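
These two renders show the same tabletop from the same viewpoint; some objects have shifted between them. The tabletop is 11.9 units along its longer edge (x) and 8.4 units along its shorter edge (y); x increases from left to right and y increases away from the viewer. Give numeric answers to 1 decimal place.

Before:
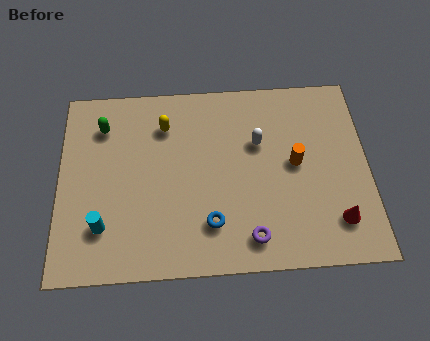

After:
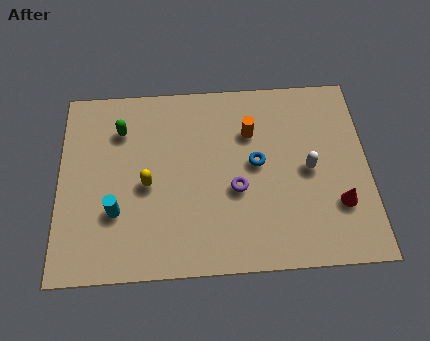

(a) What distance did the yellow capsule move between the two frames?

2.7

The yellow capsule moved from about (4.1, 6.4) to (3.4, 3.8), a distance of √(0.7² + 2.6²) ≈ 2.7.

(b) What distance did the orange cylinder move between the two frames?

2.3

The orange cylinder was near (9.1, 4.4) before and (7.4, 5.9) after, so it travelled √(1.7² + 1.5²) ≈ 2.3 units.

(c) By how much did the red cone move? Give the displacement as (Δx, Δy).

(0.1, 0.7)

The red cone started near (10.6, 1.8) and ended near (10.7, 2.5).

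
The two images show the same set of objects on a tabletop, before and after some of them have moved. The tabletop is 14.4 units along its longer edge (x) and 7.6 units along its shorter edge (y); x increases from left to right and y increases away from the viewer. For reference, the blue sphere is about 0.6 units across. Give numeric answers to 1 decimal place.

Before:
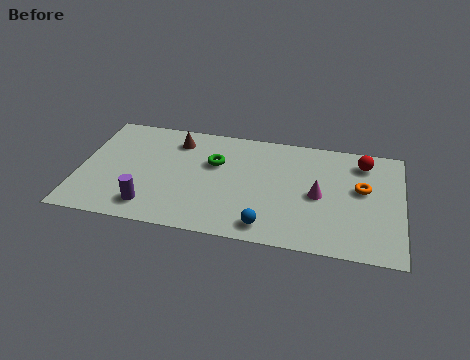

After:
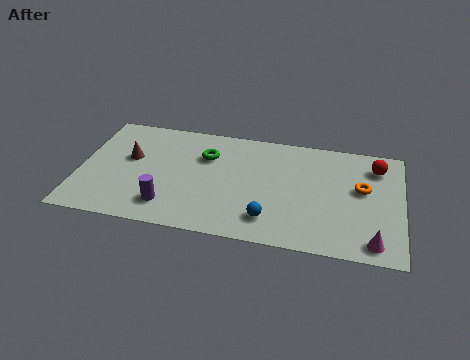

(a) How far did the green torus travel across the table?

0.6

The green torus moved from about (6.0, 4.9) to (5.6, 5.3), a distance of √(0.4² + 0.4²) ≈ 0.6.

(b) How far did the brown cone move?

2.6

The brown cone was near (4.2, 6.1) before and (2.2, 4.5) after, so it travelled √(2.0² + 1.6²) ≈ 2.6 units.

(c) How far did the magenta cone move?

3.6

The magenta cone moved from about (10.7, 3.6) to (13.2, 1.0), a distance of √(2.5² + 2.6²) ≈ 3.6.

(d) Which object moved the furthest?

the magenta cone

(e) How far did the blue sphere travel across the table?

0.5

The blue sphere was near (8.5, 1.1) before and (8.6, 1.6) after, so it travelled √(0.1² + 0.5²) ≈ 0.5 units.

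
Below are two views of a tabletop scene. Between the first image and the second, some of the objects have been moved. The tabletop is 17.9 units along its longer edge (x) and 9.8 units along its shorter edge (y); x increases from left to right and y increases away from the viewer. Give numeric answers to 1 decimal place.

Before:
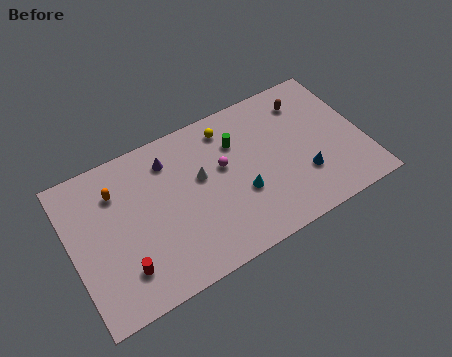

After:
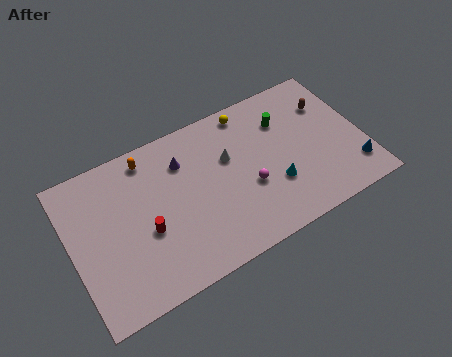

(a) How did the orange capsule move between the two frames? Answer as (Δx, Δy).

(2.1, 1.2)

The orange capsule started near (3.0, 7.3) and ended near (5.1, 8.5).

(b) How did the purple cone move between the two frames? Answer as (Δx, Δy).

(0.8, -0.5)

The purple cone started near (6.3, 7.8) and ended near (7.1, 7.3).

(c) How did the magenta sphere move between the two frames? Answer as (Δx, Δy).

(1.3, -2.0)

The magenta sphere started near (9.4, 5.8) and ended near (10.7, 3.8).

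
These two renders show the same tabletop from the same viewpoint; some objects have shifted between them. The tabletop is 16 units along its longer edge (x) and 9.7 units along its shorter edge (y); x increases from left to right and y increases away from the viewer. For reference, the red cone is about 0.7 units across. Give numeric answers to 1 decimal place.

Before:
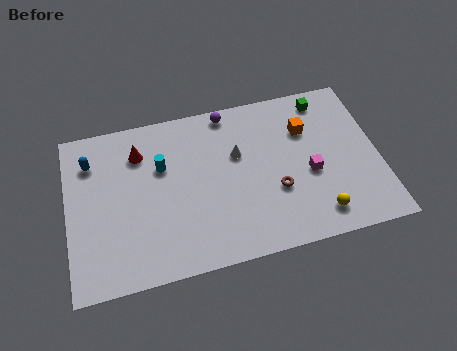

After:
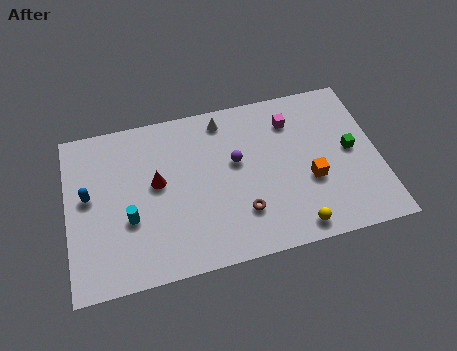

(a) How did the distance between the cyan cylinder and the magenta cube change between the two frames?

+1.6

Before: roughly 7.8 units apart; after: 9.4. That's 1.6 units further apart.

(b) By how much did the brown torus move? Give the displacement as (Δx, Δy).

(-1.8, -0.9)

The brown torus started near (10.6, 3.5) and ended near (8.8, 2.6).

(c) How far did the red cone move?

2.2

The red cone was near (3.8, 7.4) before and (4.6, 5.4) after, so it travelled √(0.8² + 2.0²) ≈ 2.2 units.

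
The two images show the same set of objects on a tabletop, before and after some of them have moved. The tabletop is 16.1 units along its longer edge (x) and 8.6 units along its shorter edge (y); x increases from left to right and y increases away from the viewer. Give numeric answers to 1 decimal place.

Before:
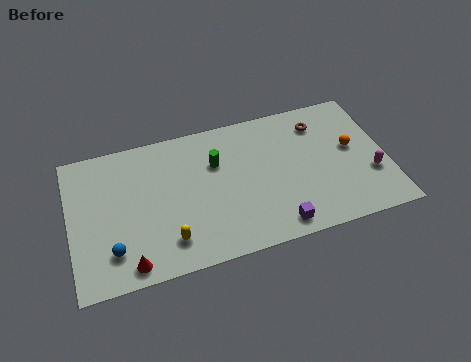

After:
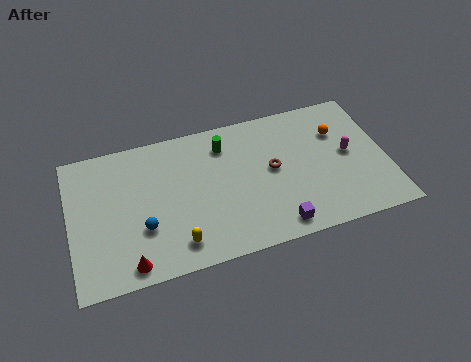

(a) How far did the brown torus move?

3.4

The brown torus was near (12.9, 6.8) before and (10.3, 4.6) after, so it travelled √(2.6² + 2.2²) ≈ 3.4 units.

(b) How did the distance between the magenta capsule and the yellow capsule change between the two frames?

-1.0

They were about 10.5 units apart before and 9.5 after — 1.0 units closer together.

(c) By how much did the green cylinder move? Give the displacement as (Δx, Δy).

(0.5, 1.0)

The green cylinder started near (7.5, 5.8) and ended near (8.0, 6.8).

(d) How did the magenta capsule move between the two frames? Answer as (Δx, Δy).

(-1.0, 1.6)

The magenta capsule started near (15.2, 2.9) and ended near (14.2, 4.5).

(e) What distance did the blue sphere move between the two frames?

1.8

From (2.0, 2.0) to (3.6, 2.9), the blue sphere covered √(1.6² + 0.9²) ≈ 1.8 units.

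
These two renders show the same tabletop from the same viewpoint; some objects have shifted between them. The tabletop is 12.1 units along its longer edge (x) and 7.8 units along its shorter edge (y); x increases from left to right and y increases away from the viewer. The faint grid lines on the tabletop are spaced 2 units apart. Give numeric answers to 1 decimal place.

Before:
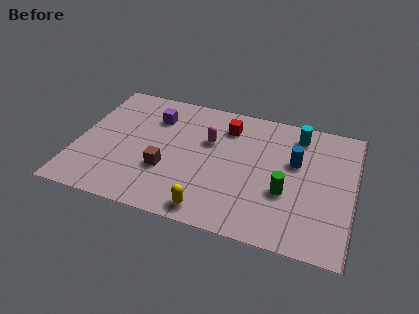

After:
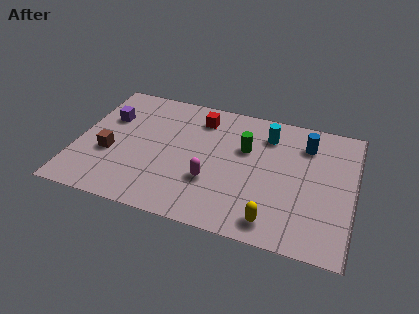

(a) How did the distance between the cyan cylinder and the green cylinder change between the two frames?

-2.2

The distance was about 3.6 in the first image and 1.4 in the second, so they moved 2.2 units closer together.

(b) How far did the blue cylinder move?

1.3

The blue cylinder moved from about (9.5, 4.8) to (9.9, 6.0), a distance of √(0.4² + 1.2²) ≈ 1.3.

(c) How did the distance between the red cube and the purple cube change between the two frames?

+0.9

The distance was about 3.2 in the first image and 4.1 in the second, so they moved 0.9 units further apart.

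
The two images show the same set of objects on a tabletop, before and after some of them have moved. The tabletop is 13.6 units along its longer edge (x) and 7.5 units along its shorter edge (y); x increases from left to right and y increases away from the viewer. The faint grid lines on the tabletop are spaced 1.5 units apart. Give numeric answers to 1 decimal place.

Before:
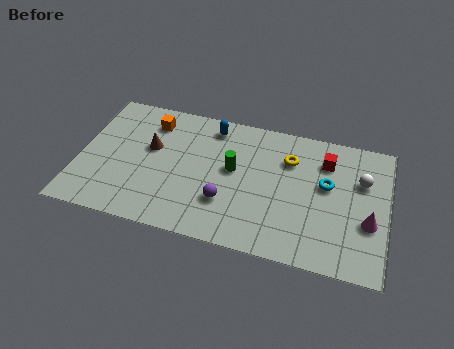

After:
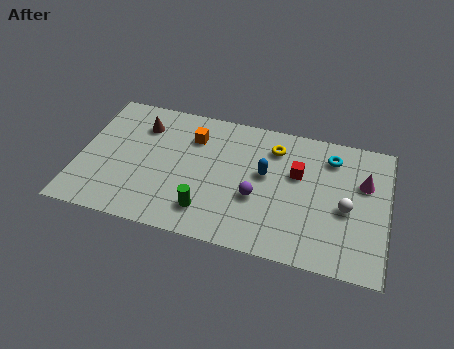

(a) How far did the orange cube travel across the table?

1.9

The orange cube moved from about (3.0, 6.0) to (4.9, 5.6), a distance of √(1.9² + 0.4²) ≈ 1.9.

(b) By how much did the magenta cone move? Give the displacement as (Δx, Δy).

(-0.3, 2.1)

The magenta cone started near (12.8, 2.8) and ended near (12.5, 4.9).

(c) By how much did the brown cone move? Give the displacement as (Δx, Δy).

(-0.5, 1.2)

The brown cone started near (3.1, 4.5) and ended near (2.6, 5.7).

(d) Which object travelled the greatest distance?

the blue capsule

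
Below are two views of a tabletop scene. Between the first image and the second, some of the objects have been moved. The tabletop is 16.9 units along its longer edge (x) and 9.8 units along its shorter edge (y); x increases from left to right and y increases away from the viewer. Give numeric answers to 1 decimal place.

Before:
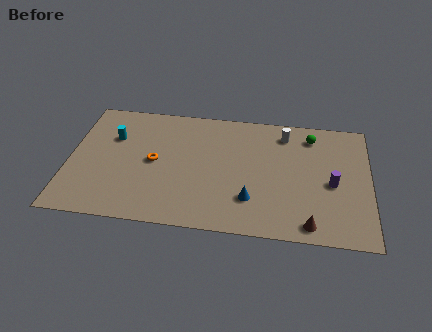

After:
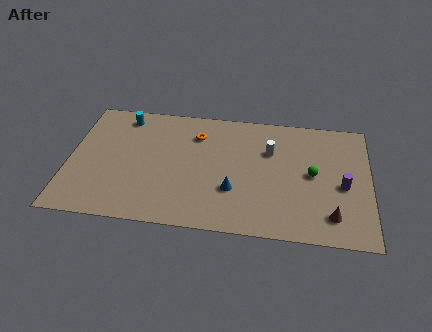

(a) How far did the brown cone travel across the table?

1.4

The brown cone moved from about (13.6, 1.1) to (14.8, 1.9), a distance of √(1.2² + 0.8²) ≈ 1.4.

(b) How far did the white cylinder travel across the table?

1.7

The white cylinder was near (12.1, 8.1) before and (11.3, 6.6) after, so it travelled √(0.8² + 1.5²) ≈ 1.7 units.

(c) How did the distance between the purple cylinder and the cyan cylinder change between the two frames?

+0.6

The distance was about 12.6 in the first image and 13.2 in the second, so they moved 0.6 units further apart.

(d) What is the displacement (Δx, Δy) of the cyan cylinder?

(0.5, 1.8)

The cyan cylinder was at about (2.4, 6.6) and moved to about (2.9, 8.4).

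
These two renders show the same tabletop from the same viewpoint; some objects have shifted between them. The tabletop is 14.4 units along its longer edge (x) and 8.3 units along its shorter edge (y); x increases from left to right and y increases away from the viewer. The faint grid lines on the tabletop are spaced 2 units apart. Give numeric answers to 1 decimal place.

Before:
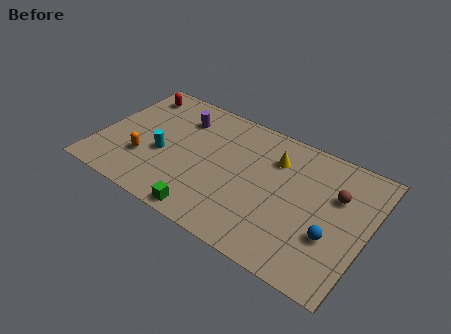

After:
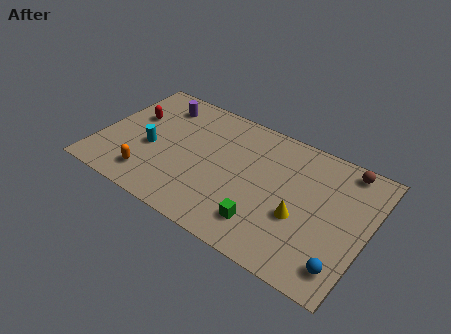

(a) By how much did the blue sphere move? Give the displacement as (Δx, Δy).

(0.8, -1.4)

From the two frames, the blue sphere sits at roughly (12.7, 2.9) before and (13.5, 1.5) after.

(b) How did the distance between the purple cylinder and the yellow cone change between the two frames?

+3.8

They were about 5.2 units apart before and 9.0 after — 3.8 units further apart.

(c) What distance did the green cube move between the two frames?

3.1

The green cube was near (6.4, 0.8) before and (9.3, 1.8) after, so it travelled √(2.9² + 1.0²) ≈ 3.1 units.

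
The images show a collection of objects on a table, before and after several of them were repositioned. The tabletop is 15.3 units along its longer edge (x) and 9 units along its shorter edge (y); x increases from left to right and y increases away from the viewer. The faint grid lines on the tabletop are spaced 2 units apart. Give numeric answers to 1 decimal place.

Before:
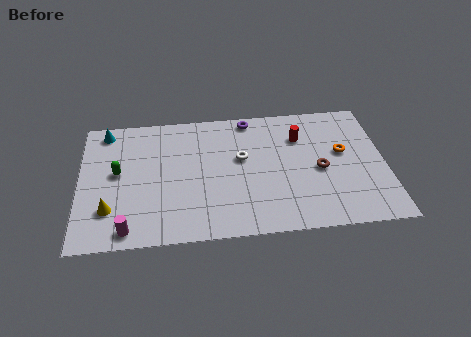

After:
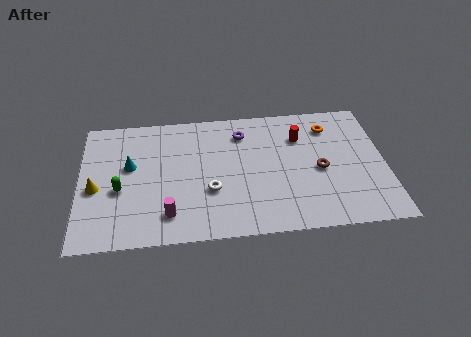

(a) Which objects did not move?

the red cylinder and the brown torus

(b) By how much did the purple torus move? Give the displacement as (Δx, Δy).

(-0.4, -1.0)

From the two frames, the purple torus sits at roughly (8.6, 8.1) before and (8.2, 7.1) after.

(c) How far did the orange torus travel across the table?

2.0

From (13.2, 5.2) to (12.6, 7.1), the orange torus covered √(0.6² + 1.9²) ≈ 2.0 units.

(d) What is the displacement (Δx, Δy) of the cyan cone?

(1.2, -2.6)

From the two frames, the cyan cone sits at roughly (1.3, 7.9) before and (2.5, 5.3) after.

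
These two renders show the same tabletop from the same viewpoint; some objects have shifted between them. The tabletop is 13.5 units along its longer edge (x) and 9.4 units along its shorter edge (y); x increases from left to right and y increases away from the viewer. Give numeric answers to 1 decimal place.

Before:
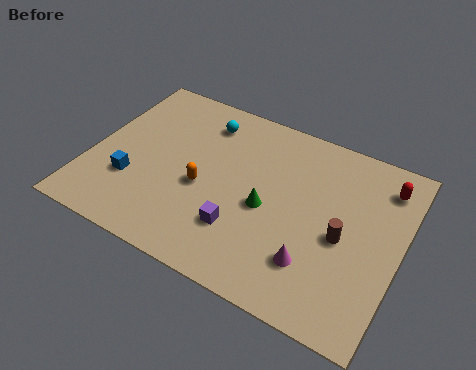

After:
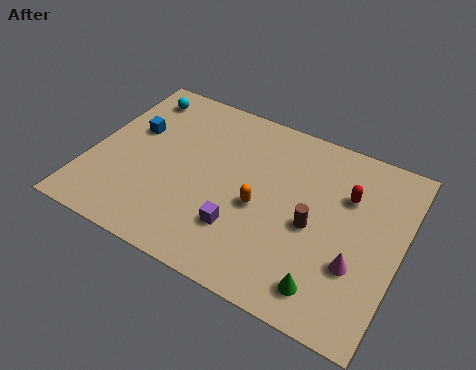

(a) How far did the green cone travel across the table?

4.0

From (7.8, 4.2) to (10.8, 1.5), the green cone covered √(3.0² + 2.7²) ≈ 4.0 units.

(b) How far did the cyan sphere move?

3.1

The cyan sphere moved from about (4.5, 7.6) to (1.4, 7.9), a distance of √(3.1² + 0.3²) ≈ 3.1.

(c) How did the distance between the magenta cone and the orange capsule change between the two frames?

-0.9

They were about 5.3 units apart before and 4.4 after — 0.9 units closer together.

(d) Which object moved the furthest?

the green cone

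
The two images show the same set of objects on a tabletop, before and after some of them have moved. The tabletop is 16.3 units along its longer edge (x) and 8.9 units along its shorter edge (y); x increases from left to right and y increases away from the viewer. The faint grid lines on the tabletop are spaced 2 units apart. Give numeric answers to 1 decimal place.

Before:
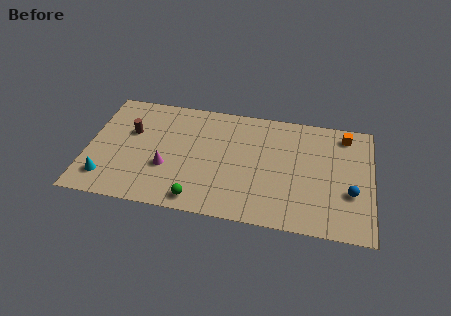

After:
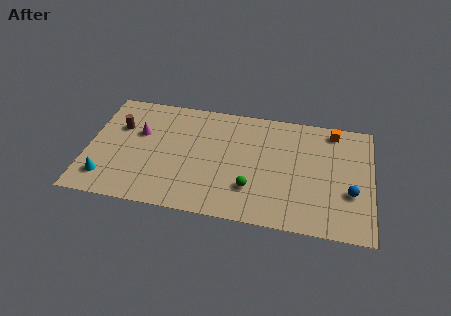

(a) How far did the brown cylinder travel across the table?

0.8

From (2.4, 5.6) to (1.7, 5.9), the brown cylinder covered √(0.7² + 0.3²) ≈ 0.8 units.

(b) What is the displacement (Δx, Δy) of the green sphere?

(3.0, 1.4)

From the two frames, the green sphere sits at roughly (6.5, 1.1) before and (9.5, 2.5) after.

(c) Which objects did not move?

the blue sphere and the cyan cone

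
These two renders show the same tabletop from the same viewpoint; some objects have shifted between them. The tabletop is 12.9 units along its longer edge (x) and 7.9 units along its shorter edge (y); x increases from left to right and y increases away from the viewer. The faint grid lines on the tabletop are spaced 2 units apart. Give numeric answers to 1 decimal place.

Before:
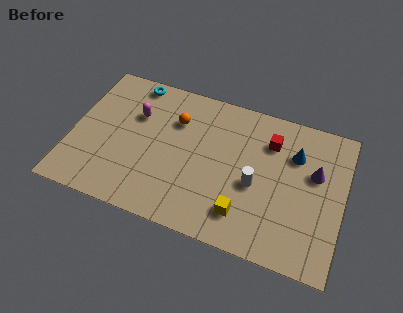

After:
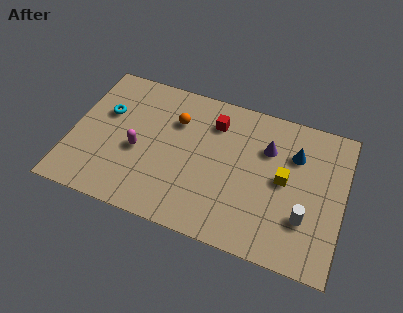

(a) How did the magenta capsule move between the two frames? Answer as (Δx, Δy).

(0.3, -1.9)

The magenta capsule was at about (2.9, 5.3) and moved to about (3.2, 3.4).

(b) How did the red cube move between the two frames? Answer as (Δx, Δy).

(-2.7, 0.2)

The red cube started near (9.3, 5.9) and ended near (6.6, 6.1).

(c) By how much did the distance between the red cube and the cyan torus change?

-1.6

The distance was about 6.8 in the first image and 5.2 in the second, so they moved 1.6 units closer together.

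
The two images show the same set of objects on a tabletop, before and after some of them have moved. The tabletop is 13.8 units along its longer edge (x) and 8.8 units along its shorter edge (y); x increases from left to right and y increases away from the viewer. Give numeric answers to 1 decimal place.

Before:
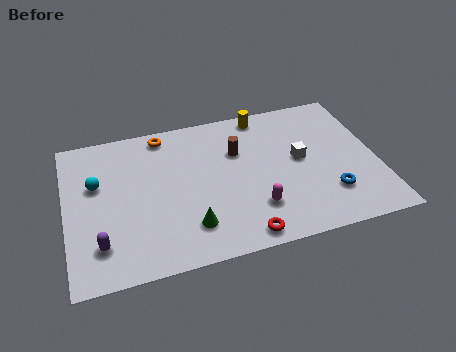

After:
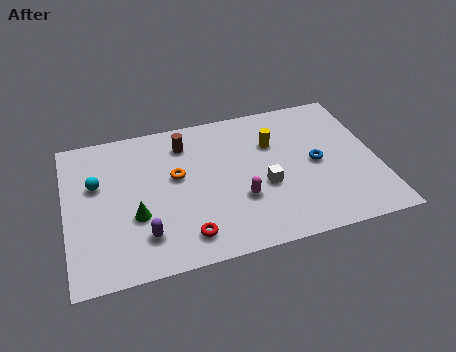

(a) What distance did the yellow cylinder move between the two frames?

1.9

From (9.0, 7.9) to (9.3, 6.0), the yellow cylinder covered √(0.3² + 1.9²) ≈ 1.9 units.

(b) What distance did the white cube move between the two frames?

2.1

The white cube was near (10.4, 4.7) before and (8.7, 3.5) after, so it travelled √(1.7² + 1.2²) ≈ 2.1 units.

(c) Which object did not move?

the cyan sphere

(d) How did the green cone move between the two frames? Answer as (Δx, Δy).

(-2.3, 1.2)

From the two frames, the green cone sits at roughly (5.3, 2.0) before and (3.0, 3.2) after.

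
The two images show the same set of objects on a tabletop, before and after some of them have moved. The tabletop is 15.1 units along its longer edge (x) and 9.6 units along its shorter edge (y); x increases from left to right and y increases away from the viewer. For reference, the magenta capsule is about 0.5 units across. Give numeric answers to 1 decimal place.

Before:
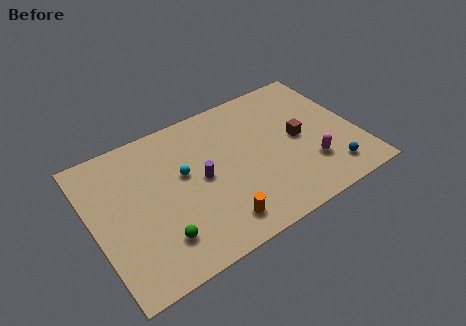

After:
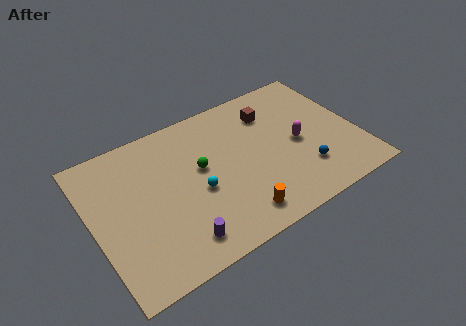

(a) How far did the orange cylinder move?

1.1

From (6.5, 1.6) to (7.6, 1.5), the orange cylinder covered √(1.1² + 0.1²) ≈ 1.1 units.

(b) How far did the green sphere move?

4.4

From (3.3, 2.2) to (6.2, 5.5), the green sphere covered √(2.9² + 3.3²) ≈ 4.4 units.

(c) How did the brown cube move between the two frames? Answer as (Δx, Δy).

(-1.2, 2.5)

The brown cube was at about (11.8, 4.8) and moved to about (10.6, 7.3).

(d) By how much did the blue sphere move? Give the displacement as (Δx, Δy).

(-1.4, 0.8)

The blue sphere was at about (13.1, 1.7) and moved to about (11.7, 2.5).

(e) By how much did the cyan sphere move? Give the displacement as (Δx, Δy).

(0.6, -1.5)

From the two frames, the cyan sphere sits at roughly (5.2, 5.6) before and (5.8, 4.1) after.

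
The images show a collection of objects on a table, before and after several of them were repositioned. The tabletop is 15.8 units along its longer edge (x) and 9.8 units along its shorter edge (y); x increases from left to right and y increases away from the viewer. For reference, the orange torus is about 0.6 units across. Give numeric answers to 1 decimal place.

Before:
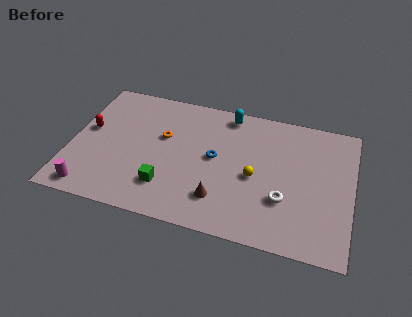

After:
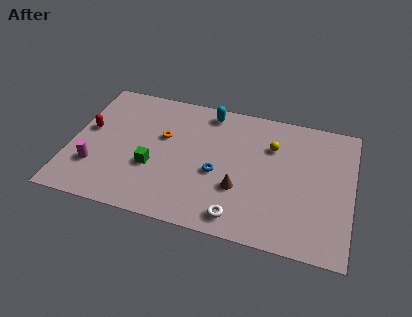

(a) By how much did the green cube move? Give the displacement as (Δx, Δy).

(-0.9, 1.2)

The green cube was at about (5.6, 2.4) and moved to about (4.7, 3.6).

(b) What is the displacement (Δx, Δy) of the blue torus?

(0.2, -1.1)

From the two frames, the blue torus sits at roughly (8.1, 5.2) before and (8.3, 4.1) after.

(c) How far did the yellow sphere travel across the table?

2.6

From (10.4, 4.4) to (11.2, 6.9), the yellow sphere covered √(0.8² + 2.5²) ≈ 2.6 units.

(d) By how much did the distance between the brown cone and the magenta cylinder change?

+0.8

They were about 7.3 units apart before and 8.1 after — 0.8 units further apart.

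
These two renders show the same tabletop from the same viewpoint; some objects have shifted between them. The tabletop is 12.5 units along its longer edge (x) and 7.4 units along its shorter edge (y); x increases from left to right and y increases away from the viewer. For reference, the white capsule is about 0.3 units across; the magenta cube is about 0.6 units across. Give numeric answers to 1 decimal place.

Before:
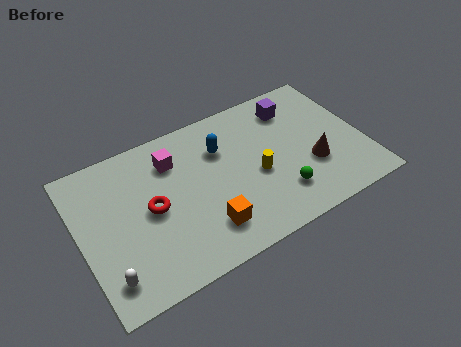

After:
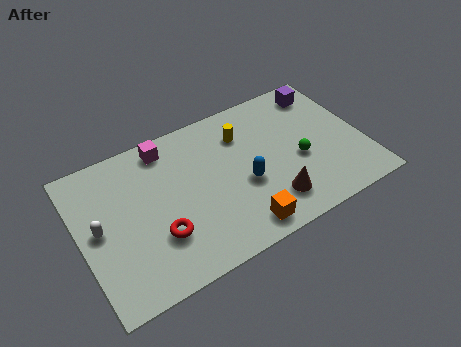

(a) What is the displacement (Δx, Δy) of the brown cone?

(-2.0, -1.0)

The brown cone started near (10.1, 2.6) and ended near (8.1, 1.6).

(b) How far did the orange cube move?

1.6

The orange cube moved from about (5.2, 1.7) to (6.6, 1.0), a distance of √(1.4² + 0.7²) ≈ 1.6.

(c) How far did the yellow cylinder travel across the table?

2.3

From (7.7, 3.2) to (7.4, 5.5), the yellow cylinder covered √(0.3² + 2.3²) ≈ 2.3 units.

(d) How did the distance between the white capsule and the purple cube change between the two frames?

+0.7

They were about 10.0 units apart before and 10.7 after — 0.7 units further apart.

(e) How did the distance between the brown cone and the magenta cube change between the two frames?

-0.3

Before: roughly 6.5 units apart; after: 6.2. That's 0.3 units closer together.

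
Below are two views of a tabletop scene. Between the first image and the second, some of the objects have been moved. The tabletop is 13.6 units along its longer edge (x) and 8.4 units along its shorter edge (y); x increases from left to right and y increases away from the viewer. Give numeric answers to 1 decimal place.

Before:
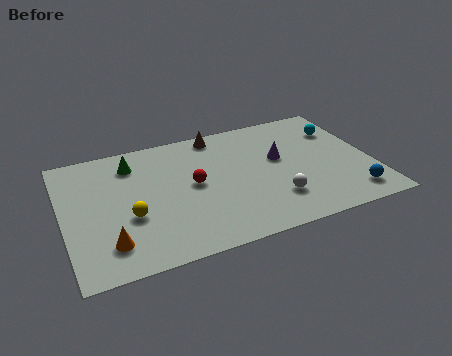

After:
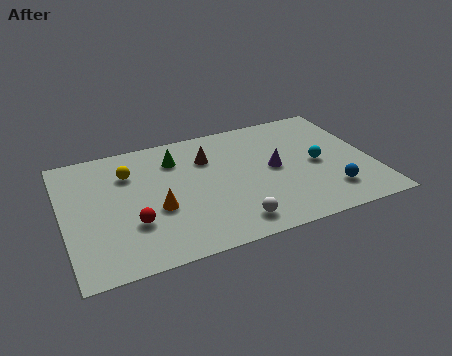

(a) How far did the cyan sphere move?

2.5

The cyan sphere was near (12.5, 6.1) before and (11.2, 4.0) after, so it travelled √(1.3² + 2.1²) ≈ 2.5 units.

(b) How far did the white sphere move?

2.2

From (9.1, 2.2) to (7.1, 1.3), the white sphere covered √(2.0² + 0.9²) ≈ 2.2 units.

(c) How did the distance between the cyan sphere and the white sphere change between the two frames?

-0.3

The distance was about 5.2 in the first image and 4.9 in the second, so they moved 0.3 units closer together.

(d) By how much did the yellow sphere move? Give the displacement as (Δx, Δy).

(0.2, 2.9)

From the two frames, the yellow sphere sits at roughly (2.8, 3.2) before and (3.0, 6.1) after.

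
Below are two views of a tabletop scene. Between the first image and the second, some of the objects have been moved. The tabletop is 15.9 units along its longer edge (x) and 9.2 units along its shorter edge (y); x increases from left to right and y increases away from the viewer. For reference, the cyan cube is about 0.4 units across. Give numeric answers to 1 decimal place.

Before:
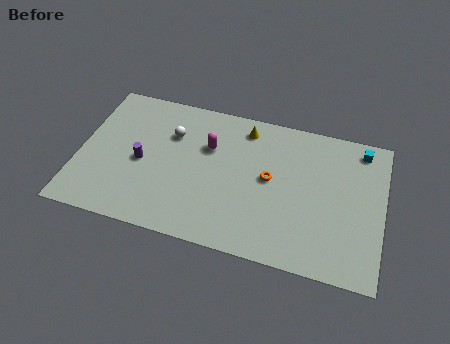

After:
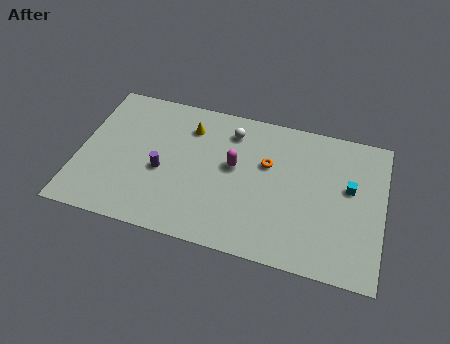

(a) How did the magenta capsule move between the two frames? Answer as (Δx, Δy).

(1.4, -0.9)

The magenta capsule was at about (6.7, 6.1) and moved to about (8.1, 5.2).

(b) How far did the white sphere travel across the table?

3.3

The white sphere was near (4.7, 6.4) before and (7.8, 7.4) after, so it travelled √(3.1² + 1.0²) ≈ 3.3 units.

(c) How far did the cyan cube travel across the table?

2.6

The cyan cube was near (14.6, 8.0) before and (14.1, 5.4) after, so it travelled √(0.5² + 2.6²) ≈ 2.6 units.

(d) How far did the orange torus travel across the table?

0.9

The orange torus was near (10.0, 4.9) before and (9.8, 5.8) after, so it travelled √(0.2² + 0.9²) ≈ 0.9 units.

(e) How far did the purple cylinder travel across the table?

1.1

The purple cylinder was near (3.3, 4.2) before and (4.4, 3.9) after, so it travelled √(1.1² + 0.3²) ≈ 1.1 units.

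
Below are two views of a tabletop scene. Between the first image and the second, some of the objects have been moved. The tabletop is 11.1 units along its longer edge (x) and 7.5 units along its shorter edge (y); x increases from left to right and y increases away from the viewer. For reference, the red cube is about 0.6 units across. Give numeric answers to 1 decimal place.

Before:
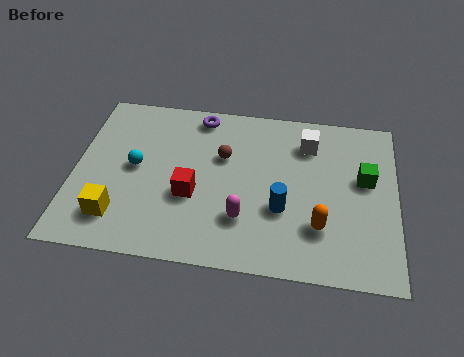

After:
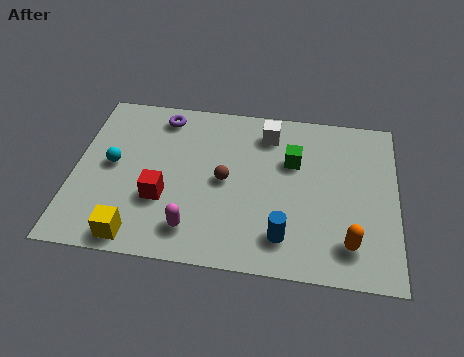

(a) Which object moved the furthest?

the green cube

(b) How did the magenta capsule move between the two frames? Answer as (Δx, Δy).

(-1.7, -0.7)

The magenta capsule was at about (5.9, 2.1) and moved to about (4.2, 1.4).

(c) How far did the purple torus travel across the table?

1.3

The purple torus moved from about (4.2, 6.6) to (2.9, 6.4), a distance of √(1.3² + 0.2²) ≈ 1.3.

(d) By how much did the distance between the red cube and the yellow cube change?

-0.8

The distance was about 2.8 in the first image and 2.0 in the second, so they moved 0.8 units closer together.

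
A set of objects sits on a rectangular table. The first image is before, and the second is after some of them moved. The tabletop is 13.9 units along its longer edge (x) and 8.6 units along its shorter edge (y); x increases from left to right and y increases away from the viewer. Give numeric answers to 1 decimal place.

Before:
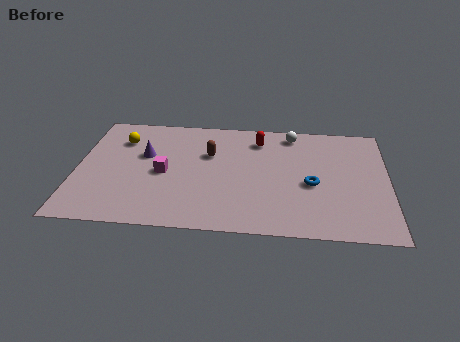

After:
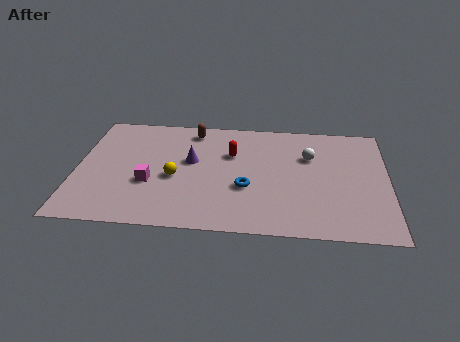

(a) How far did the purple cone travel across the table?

2.1

The purple cone moved from about (3.0, 5.3) to (5.1, 5.0), a distance of √(2.1² + 0.3²) ≈ 2.1.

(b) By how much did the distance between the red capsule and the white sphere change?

+1.9

Before: roughly 1.6 units apart; after: 3.5. That's 1.9 units further apart.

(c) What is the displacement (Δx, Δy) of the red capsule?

(-1.2, -1.2)

The red capsule started near (8.1, 6.9) and ended near (6.9, 5.7).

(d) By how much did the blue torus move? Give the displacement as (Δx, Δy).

(-2.9, -0.5)

The blue torus was at about (10.5, 3.7) and moved to about (7.6, 3.2).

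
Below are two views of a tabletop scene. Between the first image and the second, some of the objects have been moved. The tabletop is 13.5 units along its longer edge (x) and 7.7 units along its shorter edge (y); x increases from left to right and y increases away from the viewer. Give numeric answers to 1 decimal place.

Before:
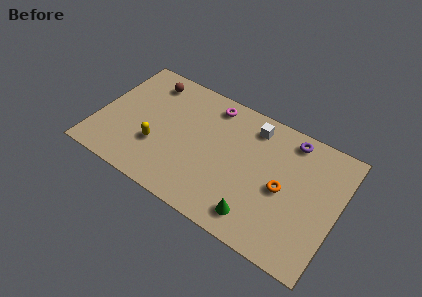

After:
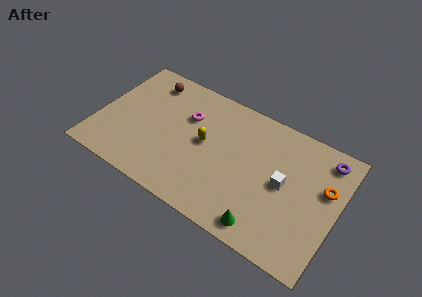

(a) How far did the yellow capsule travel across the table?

2.9

The yellow capsule moved from about (3.5, 2.6) to (6.0, 4.1), a distance of √(2.5² + 1.5²) ≈ 2.9.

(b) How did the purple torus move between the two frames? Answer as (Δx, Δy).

(2.0, -0.2)

The purple torus was at about (10.5, 6.7) and moved to about (12.5, 6.5).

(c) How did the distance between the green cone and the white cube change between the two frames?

-2.2

Before: roughly 5.2 units apart; after: 3.0. That's 2.2 units closer together.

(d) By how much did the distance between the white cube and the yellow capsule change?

-1.7

Before: roughly 6.2 units apart; after: 4.5. That's 1.7 units closer together.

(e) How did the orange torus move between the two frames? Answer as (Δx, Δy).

(2.2, 1.2)

From the two frames, the orange torus sits at roughly (10.5, 3.6) before and (12.7, 4.8) after.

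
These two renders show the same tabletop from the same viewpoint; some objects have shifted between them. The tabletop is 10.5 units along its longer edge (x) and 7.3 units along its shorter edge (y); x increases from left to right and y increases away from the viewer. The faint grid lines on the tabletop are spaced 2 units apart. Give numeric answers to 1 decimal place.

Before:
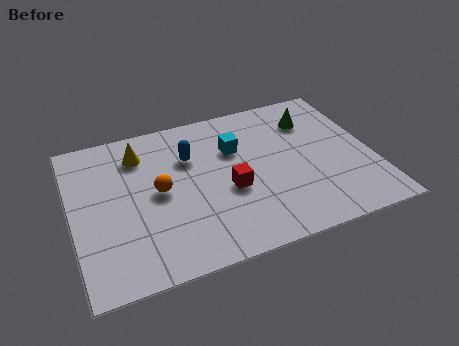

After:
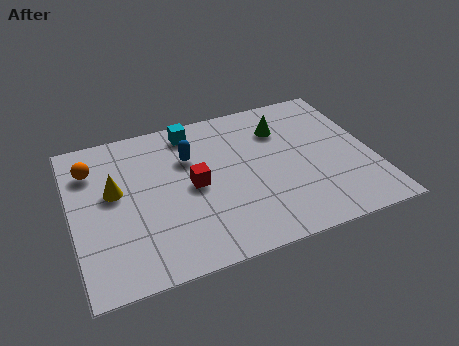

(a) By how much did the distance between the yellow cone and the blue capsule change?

+1.0

The distance was about 1.8 in the first image and 2.8 in the second, so they moved 1.0 units further apart.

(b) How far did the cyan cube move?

2.0

The cyan cube moved from about (5.8, 4.9) to (4.4, 6.3), a distance of √(1.4² + 1.4²) ≈ 2.0.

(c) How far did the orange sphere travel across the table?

2.8

From (3.0, 3.7) to (0.8, 5.5), the orange sphere covered √(2.2² + 1.8²) ≈ 2.8 units.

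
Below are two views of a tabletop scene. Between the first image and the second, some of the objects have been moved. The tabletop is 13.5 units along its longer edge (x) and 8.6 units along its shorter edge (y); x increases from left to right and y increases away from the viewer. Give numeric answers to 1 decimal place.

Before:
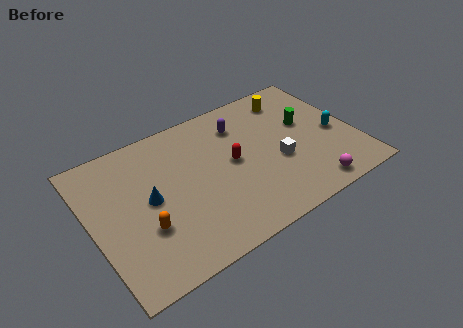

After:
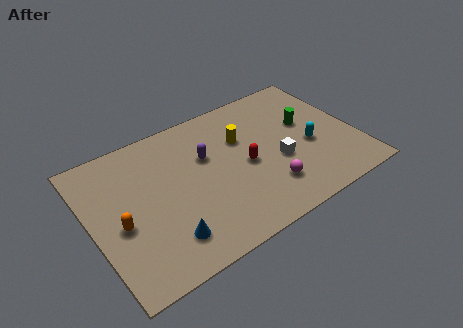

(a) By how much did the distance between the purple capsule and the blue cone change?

-1.0

They were about 5.6 units apart before and 4.6 after — 1.0 units closer together.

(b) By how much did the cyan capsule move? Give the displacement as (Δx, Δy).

(-1.4, -0.2)

From the two frames, the cyan capsule sits at roughly (12.5, 3.8) before and (11.1, 3.6) after.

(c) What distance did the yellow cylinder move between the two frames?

3.2

The yellow cylinder moved from about (10.8, 7.1) to (7.9, 5.7), a distance of √(2.9² + 1.4²) ≈ 3.2.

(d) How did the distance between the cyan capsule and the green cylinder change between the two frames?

-0.3

They were about 1.8 units apart before and 1.5 after — 0.3 units closer together.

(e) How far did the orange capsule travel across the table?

1.4

The orange capsule was near (2.4, 2.9) before and (1.3, 3.7) after, so it travelled √(1.1² + 0.8²) ≈ 1.4 units.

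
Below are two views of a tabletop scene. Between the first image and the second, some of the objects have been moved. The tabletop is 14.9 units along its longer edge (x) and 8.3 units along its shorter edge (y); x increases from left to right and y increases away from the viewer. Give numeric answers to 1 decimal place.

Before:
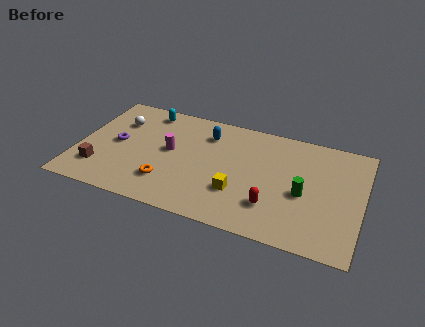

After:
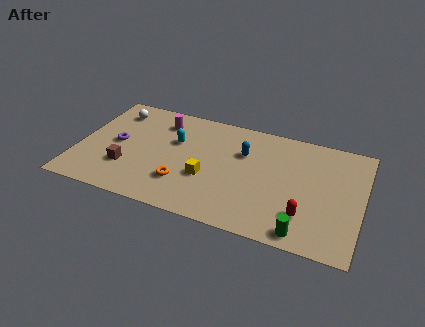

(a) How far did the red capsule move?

1.7

The red capsule moved from about (10.4, 2.2) to (12.1, 2.1), a distance of √(1.7² + 0.1²) ≈ 1.7.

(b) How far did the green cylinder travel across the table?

2.7

From (11.9, 3.6) to (12.1, 0.9), the green cylinder covered √(0.2² + 2.7²) ≈ 2.7 units.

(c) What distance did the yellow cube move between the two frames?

1.8

From (8.6, 2.6) to (6.9, 3.1), the yellow cube covered √(1.7² + 0.5²) ≈ 1.8 units.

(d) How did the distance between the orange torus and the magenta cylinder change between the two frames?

+2.2

The distance was about 2.4 in the first image and 4.6 in the second, so they moved 2.2 units further apart.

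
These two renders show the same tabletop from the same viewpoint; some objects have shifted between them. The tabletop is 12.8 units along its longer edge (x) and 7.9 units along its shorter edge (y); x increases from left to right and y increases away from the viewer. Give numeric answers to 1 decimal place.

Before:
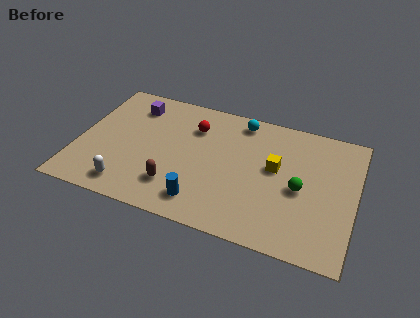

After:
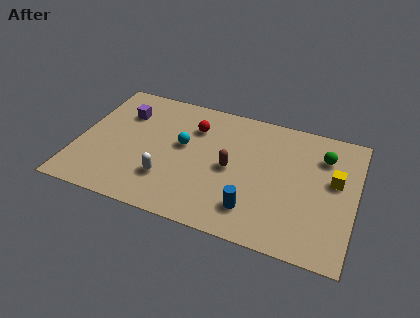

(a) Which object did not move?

the red sphere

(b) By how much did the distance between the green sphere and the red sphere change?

+0.4

They were about 5.6 units apart before and 6.0 after — 0.4 units further apart.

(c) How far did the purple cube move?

0.7

From (2.3, 6.3) to (1.9, 5.7), the purple cube covered √(0.4² + 0.6²) ≈ 0.7 units.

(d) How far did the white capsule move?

2.0

The white capsule moved from about (2.6, 1.2) to (4.3, 2.2), a distance of √(1.7² + 1.0²) ≈ 2.0.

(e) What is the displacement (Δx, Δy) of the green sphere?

(0.9, 2.3)

The green sphere was at about (10.3, 3.6) and moved to about (11.2, 5.9).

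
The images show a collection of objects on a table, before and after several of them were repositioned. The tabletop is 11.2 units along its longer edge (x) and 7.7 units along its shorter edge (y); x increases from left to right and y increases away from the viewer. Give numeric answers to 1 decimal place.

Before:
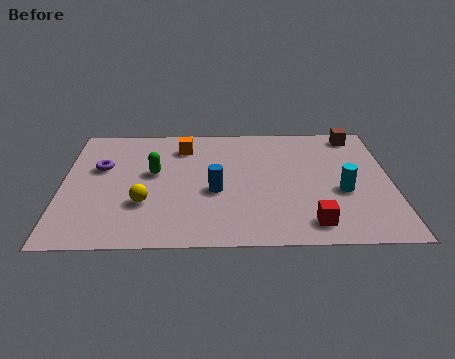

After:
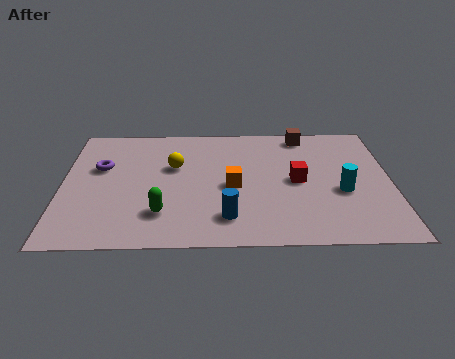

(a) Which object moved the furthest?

the orange cube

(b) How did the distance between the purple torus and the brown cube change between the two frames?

-1.7

They were about 9.0 units apart before and 7.3 after — 1.7 units closer together.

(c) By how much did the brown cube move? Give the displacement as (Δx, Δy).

(-1.8, 0.0)

The brown cube started near (10.1, 6.8) and ended near (8.3, 6.8).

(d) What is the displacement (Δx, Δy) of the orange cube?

(1.7, -2.6)

From the two frames, the orange cube sits at roughly (4.1, 6.1) before and (5.8, 3.5) after.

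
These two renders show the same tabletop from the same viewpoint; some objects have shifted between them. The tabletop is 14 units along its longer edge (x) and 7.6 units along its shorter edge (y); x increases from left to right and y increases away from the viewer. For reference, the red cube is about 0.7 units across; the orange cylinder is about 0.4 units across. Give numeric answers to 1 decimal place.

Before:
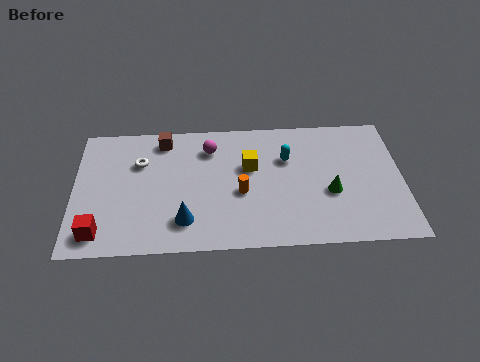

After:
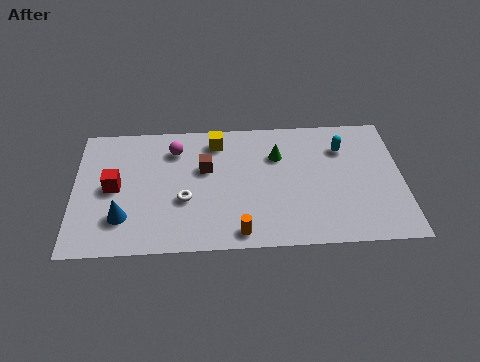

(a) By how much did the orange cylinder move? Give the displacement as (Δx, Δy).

(-0.1, -2.3)

The orange cylinder was at about (7.1, 3.2) and moved to about (7.0, 0.9).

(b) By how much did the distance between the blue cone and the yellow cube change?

+1.8

They were about 4.1 units apart before and 5.9 after — 1.8 units further apart.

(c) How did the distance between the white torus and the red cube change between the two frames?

-1.2

Before: roughly 4.3 units apart; after: 3.1. That's 1.2 units closer together.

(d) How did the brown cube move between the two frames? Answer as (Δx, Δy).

(1.8, -1.8)

The brown cube started near (3.8, 6.5) and ended near (5.6, 4.7).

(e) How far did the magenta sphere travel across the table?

1.5

From (5.8, 5.9) to (4.3, 5.9), the magenta sphere covered √(1.5² + 0.0²) ≈ 1.5 units.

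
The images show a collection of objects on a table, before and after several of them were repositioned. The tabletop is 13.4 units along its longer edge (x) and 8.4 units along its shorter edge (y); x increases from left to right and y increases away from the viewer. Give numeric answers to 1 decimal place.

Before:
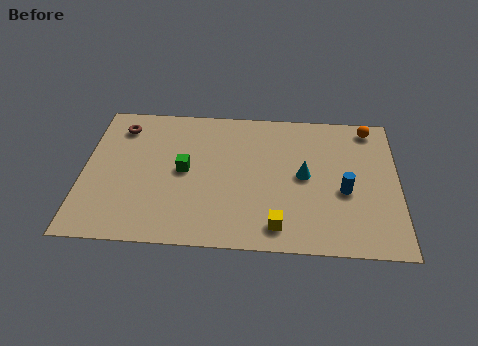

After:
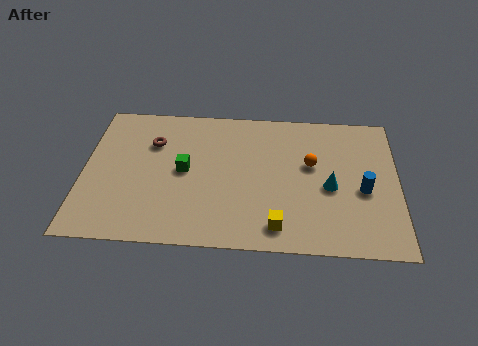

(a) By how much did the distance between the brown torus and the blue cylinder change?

-0.9

They were about 10.2 units apart before and 9.3 after — 0.9 units closer together.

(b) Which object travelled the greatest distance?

the orange sphere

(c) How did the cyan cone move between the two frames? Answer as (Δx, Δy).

(1.1, -0.6)

The cyan cone started near (9.4, 4.3) and ended near (10.5, 3.7).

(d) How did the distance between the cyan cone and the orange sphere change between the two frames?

-2.7

They were about 4.2 units apart before and 1.5 after — 2.7 units closer together.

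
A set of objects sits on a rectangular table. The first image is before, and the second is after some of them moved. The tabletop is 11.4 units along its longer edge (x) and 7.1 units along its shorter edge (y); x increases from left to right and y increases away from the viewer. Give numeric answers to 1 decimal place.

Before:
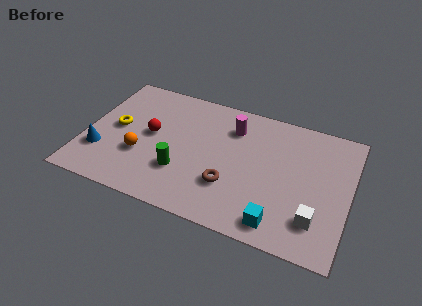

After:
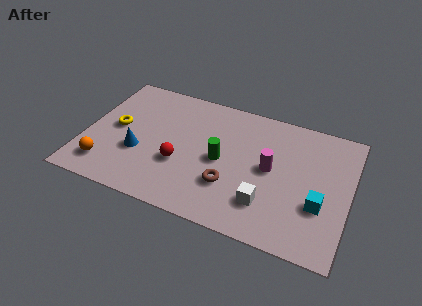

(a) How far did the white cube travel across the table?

2.1

The white cube was near (10.1, 1.7) before and (8.0, 1.8) after, so it travelled √(2.1² + 0.1²) ≈ 2.1 units.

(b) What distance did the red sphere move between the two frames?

1.8

The red sphere was near (2.8, 3.8) before and (4.2, 2.6) after, so it travelled √(1.4² + 1.2²) ≈ 1.8 units.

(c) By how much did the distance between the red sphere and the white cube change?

-3.7

The distance was about 7.6 in the first image and 3.9 in the second, so they moved 3.7 units closer together.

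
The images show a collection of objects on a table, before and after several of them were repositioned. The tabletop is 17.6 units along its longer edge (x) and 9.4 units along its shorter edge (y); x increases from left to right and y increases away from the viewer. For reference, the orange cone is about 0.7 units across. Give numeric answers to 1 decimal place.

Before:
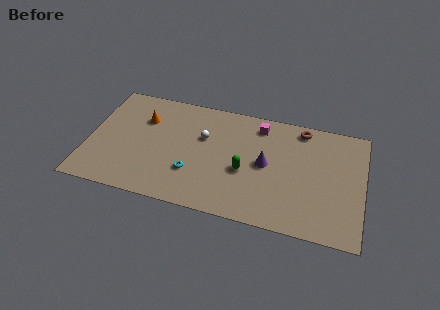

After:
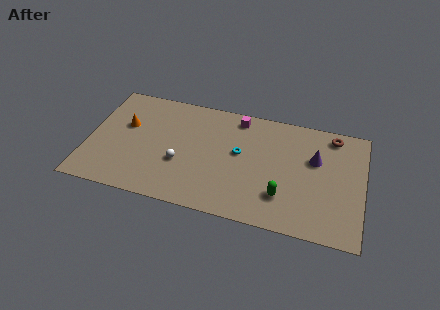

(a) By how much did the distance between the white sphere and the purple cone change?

+4.6

The distance was about 4.3 in the first image and 8.9 in the second, so they moved 4.6 units further apart.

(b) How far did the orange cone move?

1.4

The orange cone was near (3.4, 6.6) before and (2.3, 5.8) after, so it travelled √(1.1² + 0.8²) ≈ 1.4 units.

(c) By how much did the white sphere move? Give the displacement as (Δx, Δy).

(-1.3, -2.5)

The white sphere started near (7.3, 6.0) and ended near (6.0, 3.5).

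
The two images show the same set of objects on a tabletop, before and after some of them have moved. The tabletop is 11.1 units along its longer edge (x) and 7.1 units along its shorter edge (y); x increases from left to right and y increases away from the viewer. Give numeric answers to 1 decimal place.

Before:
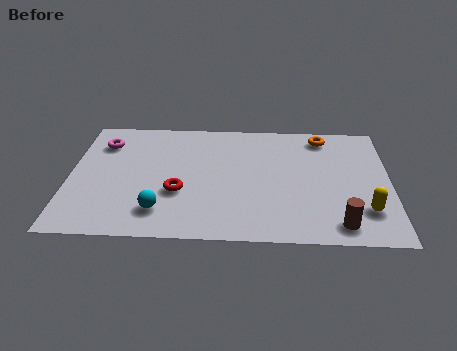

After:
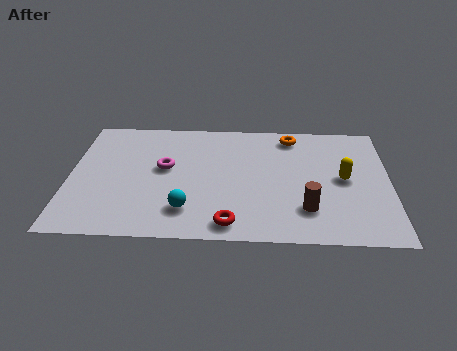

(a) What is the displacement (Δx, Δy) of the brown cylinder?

(-1.1, 0.8)

From the two frames, the brown cylinder sits at roughly (9.3, 1.0) before and (8.2, 1.8) after.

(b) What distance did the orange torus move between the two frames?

1.1

The orange torus was near (8.8, 6.1) before and (7.7, 6.1) after, so it travelled √(1.1² + 0.0²) ≈ 1.1 units.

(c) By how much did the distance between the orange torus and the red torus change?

-0.5

The distance was about 6.1 in the first image and 5.6 in the second, so they moved 0.5 units closer together.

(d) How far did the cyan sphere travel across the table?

0.9

The cyan sphere moved from about (3.2, 1.5) to (4.1, 1.6), a distance of √(0.9² + 0.1²) ≈ 0.9.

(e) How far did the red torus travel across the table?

2.5

From (3.8, 2.6) to (5.6, 0.9), the red torus covered √(1.8² + 1.7²) ≈ 2.5 units.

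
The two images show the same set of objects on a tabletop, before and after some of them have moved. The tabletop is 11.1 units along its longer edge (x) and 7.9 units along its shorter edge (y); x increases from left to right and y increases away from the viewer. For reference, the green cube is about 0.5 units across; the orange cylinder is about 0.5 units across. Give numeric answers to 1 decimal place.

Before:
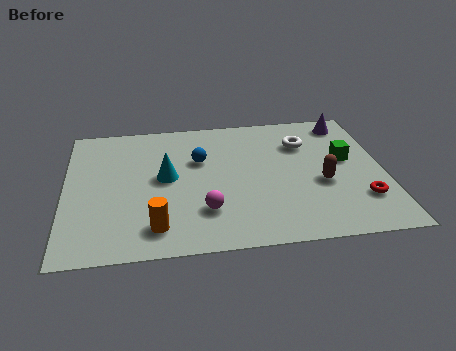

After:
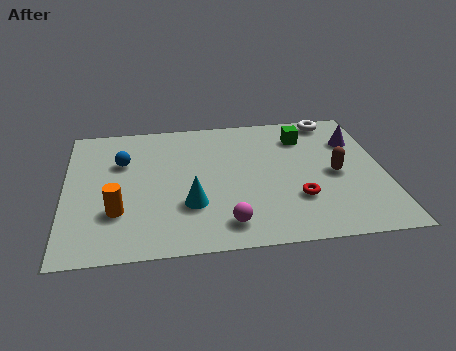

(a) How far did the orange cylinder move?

1.6

From (3.1, 1.4) to (1.8, 2.4), the orange cylinder covered √(1.3² + 1.0²) ≈ 1.6 units.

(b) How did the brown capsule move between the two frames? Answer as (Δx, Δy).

(0.5, 0.5)

From the two frames, the brown capsule sits at roughly (8.9, 3.2) before and (9.4, 3.7) after.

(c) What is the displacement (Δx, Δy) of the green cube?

(-1.4, 1.6)

From the two frames, the green cube sits at roughly (9.8, 4.5) before and (8.4, 6.1) after.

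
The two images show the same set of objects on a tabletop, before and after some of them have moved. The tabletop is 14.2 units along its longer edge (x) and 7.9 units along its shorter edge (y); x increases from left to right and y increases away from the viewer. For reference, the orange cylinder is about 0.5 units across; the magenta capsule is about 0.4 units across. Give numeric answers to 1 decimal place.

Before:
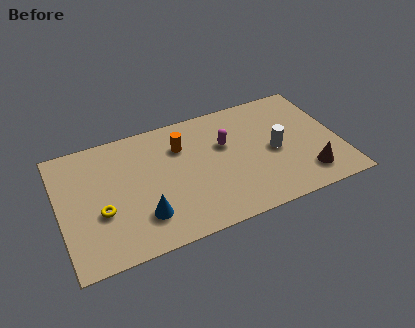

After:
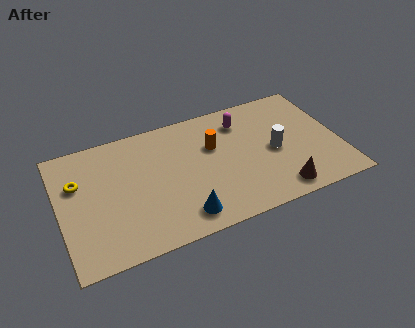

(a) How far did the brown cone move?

1.6

The brown cone moved from about (12.3, 1.6) to (10.8, 1.1), a distance of √(1.5² + 0.5²) ≈ 1.6.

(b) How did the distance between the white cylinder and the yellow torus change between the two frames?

+1.1

The distance was about 8.9 in the first image and 10.0 in the second, so they moved 1.1 units further apart.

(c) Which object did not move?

the white cylinder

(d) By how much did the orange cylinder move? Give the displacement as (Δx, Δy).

(1.6, -0.6)

The orange cylinder was at about (6.3, 5.7) and moved to about (7.9, 5.1).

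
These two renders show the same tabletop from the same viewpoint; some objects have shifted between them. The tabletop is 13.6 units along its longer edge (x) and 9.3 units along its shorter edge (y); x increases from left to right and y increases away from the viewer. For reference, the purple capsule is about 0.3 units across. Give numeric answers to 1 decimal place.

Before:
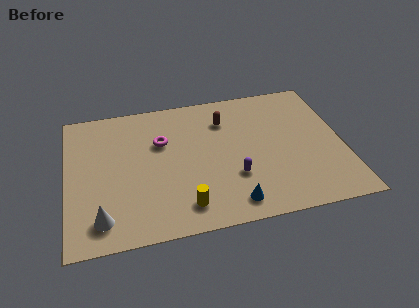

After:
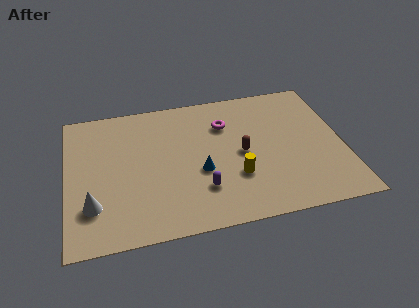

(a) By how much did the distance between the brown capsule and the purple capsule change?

-1.1

They were about 4.0 units apart before and 2.9 after — 1.1 units closer together.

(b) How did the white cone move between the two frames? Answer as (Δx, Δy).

(-0.4, 0.9)

From the two frames, the white cone sits at roughly (1.6, 1.6) before and (1.2, 2.5) after.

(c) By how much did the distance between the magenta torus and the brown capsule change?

-1.0

The distance was about 3.3 in the first image and 2.3 in the second, so they moved 1.0 units closer together.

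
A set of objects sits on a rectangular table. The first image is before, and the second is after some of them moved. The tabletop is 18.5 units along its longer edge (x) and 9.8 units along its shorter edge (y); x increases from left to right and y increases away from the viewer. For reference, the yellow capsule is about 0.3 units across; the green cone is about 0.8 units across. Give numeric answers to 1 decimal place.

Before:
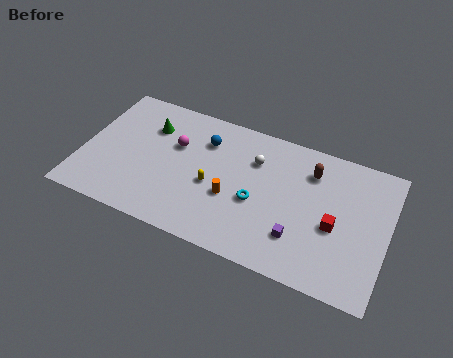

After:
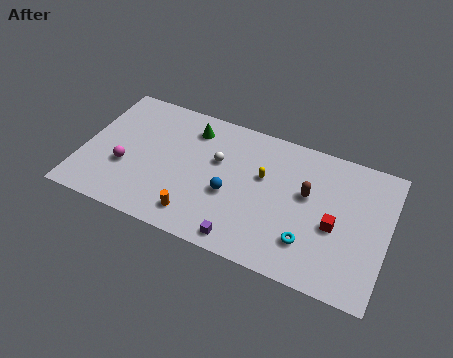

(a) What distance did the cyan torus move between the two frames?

3.7

The cyan torus was near (10.7, 4.1) before and (14.0, 2.5) after, so it travelled √(3.3² + 1.6²) ≈ 3.7 units.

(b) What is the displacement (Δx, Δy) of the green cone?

(2.5, 0.8)

The green cone started near (3.8, 7.1) and ended near (6.3, 7.9).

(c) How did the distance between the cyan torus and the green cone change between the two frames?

+1.9

They were about 7.5 units apart before and 9.4 after — 1.9 units further apart.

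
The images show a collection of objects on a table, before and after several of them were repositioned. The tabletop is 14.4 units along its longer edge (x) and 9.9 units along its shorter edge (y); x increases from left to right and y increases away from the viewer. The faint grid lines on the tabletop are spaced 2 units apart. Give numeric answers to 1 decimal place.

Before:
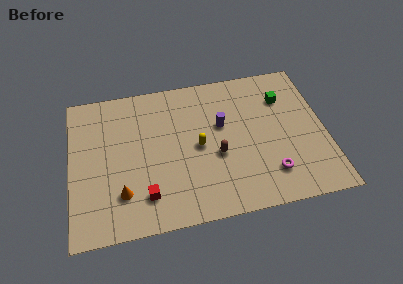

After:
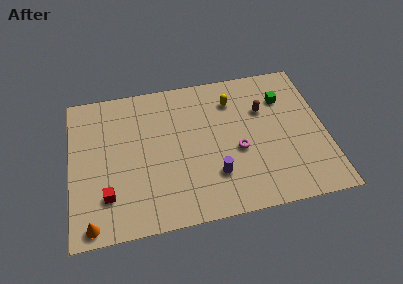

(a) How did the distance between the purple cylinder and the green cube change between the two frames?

+2.4

They were about 3.8 units apart before and 6.2 after — 2.4 units further apart.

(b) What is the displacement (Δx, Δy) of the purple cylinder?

(-0.6, -3.3)

From the two frames, the purple cylinder sits at roughly (8.6, 6.0) before and (8.0, 2.7) after.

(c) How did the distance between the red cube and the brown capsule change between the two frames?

+5.4

Before: roughly 4.5 units apart; after: 9.9. That's 5.4 units further apart.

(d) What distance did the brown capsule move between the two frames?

3.8

From (8.2, 4.0) to (11.0, 6.6), the brown capsule covered √(2.8² + 2.6²) ≈ 3.8 units.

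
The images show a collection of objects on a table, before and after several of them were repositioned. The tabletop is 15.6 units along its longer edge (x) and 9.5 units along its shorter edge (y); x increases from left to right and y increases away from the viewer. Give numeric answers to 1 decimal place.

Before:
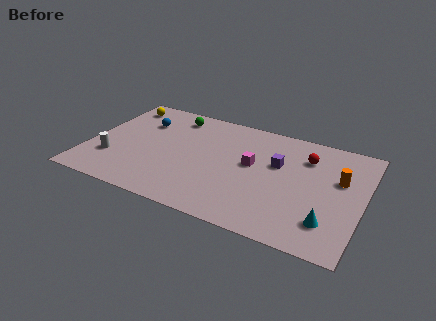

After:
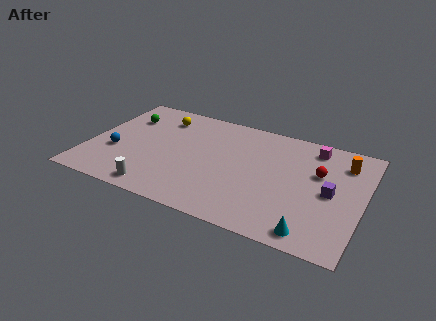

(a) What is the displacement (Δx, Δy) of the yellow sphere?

(2.4, -0.4)

The yellow sphere started near (1.3, 8.0) and ended near (3.7, 7.6).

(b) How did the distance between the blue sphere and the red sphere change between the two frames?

+2.2

Before: roughly 9.5 units apart; after: 11.7. That's 2.2 units further apart.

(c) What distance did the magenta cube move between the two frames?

4.3

The magenta cube moved from about (9.3, 5.3) to (12.5, 8.1), a distance of √(3.2² + 2.8²) ≈ 4.3.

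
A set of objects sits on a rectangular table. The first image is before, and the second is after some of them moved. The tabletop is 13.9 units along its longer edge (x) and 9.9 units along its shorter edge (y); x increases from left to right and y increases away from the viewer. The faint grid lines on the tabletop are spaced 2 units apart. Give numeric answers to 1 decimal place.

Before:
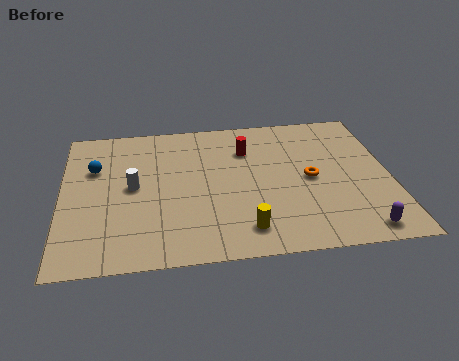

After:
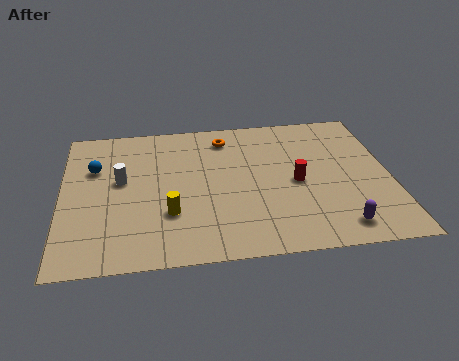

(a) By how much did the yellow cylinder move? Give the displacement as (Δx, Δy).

(-3.1, 1.4)

The yellow cylinder was at about (7.6, 1.7) and moved to about (4.5, 3.1).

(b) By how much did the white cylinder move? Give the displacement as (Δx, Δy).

(-0.5, 0.5)

The white cylinder started near (3.0, 5.1) and ended near (2.5, 5.6).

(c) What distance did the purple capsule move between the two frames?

0.9

From (12.4, 1.1) to (11.5, 1.4), the purple capsule covered √(0.9² + 0.3²) ≈ 0.9 units.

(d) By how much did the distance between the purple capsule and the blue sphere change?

-0.9

The distance was about 12.3 in the first image and 11.4 in the second, so they moved 0.9 units closer together.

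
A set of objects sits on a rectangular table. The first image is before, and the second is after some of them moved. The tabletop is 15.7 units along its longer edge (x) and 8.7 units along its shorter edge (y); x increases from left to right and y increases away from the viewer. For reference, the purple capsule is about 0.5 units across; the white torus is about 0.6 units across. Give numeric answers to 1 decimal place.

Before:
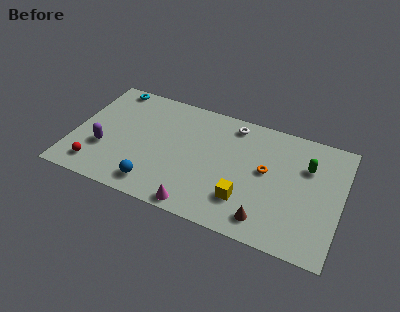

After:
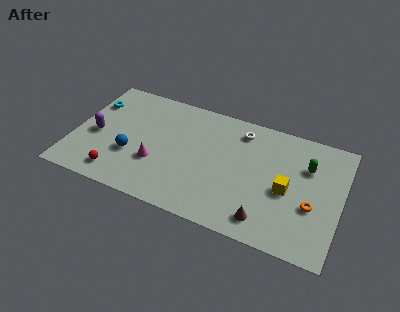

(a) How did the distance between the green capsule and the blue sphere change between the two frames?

+0.8

They were about 9.7 units apart before and 10.5 after — 0.8 units further apart.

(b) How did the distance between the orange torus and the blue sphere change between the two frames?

+3.5

Before: roughly 7.1 units apart; after: 10.6. That's 3.5 units further apart.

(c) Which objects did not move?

the brown cone and the green capsule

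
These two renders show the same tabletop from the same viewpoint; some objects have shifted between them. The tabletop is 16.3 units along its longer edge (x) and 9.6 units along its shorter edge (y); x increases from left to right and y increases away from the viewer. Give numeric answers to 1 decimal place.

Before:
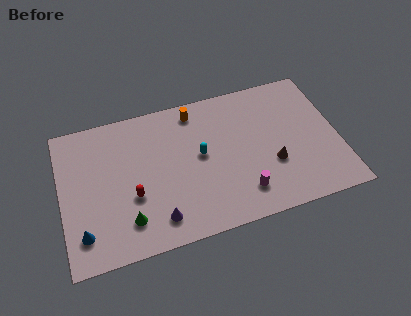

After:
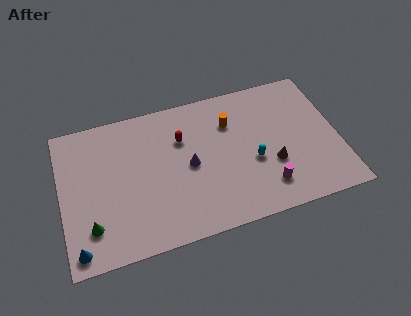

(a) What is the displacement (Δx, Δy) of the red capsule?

(3.1, 3.0)

The red capsule was at about (4.1, 3.6) and moved to about (7.2, 6.6).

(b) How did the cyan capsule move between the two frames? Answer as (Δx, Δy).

(3.0, -1.3)

The cyan capsule was at about (8.2, 5.2) and moved to about (11.2, 3.9).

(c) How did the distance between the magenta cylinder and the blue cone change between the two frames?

+1.7

The distance was about 9.3 in the first image and 11.0 in the second, so they moved 1.7 units further apart.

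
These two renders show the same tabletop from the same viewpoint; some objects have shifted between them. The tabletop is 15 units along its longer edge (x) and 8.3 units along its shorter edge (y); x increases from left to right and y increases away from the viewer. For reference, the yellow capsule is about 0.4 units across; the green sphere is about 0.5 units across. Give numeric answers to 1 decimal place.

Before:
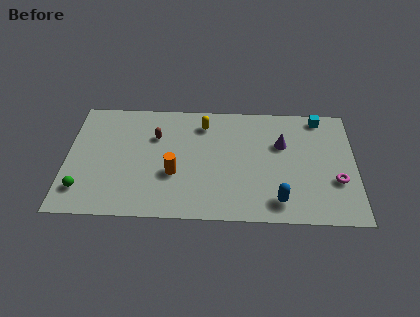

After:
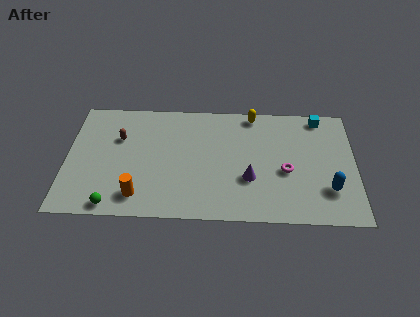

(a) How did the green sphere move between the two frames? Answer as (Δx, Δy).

(1.6, -1.0)

The green sphere started near (0.9, 1.8) and ended near (2.5, 0.8).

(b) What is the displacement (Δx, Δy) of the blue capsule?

(2.6, 0.9)

The blue capsule was at about (11.0, 1.4) and moved to about (13.6, 2.3).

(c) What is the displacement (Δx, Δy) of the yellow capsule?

(2.6, 0.8)

The yellow capsule started near (7.1, 6.7) and ended near (9.7, 7.5).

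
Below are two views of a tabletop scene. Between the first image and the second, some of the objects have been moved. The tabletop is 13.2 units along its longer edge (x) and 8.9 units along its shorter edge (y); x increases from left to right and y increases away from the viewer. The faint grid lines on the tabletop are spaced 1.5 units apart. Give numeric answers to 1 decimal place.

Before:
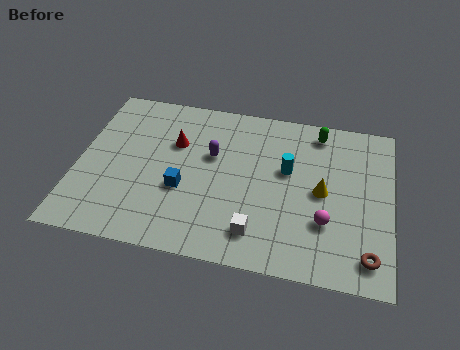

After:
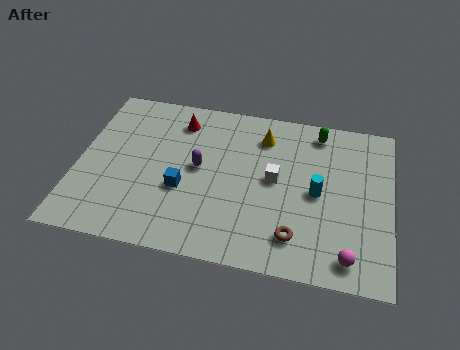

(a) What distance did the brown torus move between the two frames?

3.0

The brown torus was near (12.3, 1.4) before and (9.3, 1.8) after, so it travelled √(3.0² + 0.4²) ≈ 3.0 units.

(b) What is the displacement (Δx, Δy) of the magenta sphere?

(1.0, -1.6)

The magenta sphere started near (10.5, 2.8) and ended near (11.5, 1.2).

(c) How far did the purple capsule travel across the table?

0.9

The purple capsule was near (5.6, 5.5) before and (5.1, 4.7) after, so it travelled √(0.5² + 0.8²) ≈ 0.9 units.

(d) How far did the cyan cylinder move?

1.6

The cyan cylinder moved from about (8.8, 5.3) to (10.1, 4.3), a distance of √(1.3² + 1.0²) ≈ 1.6.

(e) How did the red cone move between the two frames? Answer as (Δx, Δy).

(0.1, 1.3)

From the two frames, the red cone sits at roughly (4.0, 5.9) before and (4.1, 7.2) after.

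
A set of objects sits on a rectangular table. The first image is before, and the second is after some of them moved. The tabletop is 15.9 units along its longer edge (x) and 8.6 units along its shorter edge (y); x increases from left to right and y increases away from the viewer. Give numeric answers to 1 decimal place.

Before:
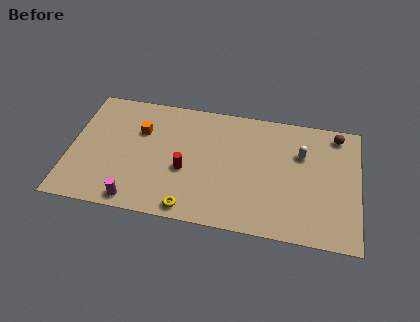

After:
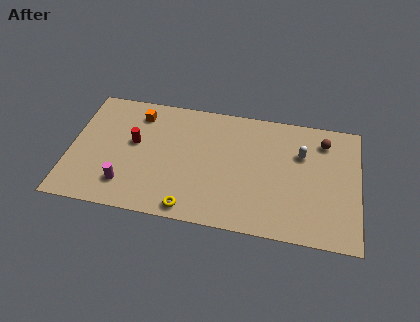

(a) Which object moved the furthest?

the red cylinder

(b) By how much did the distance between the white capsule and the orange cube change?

+0.3

Before: roughly 8.9 units apart; after: 9.2. That's 0.3 units further apart.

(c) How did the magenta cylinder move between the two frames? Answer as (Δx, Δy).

(-0.6, 1.0)

From the two frames, the magenta cylinder sits at roughly (3.8, 0.9) before and (3.2, 1.9) after.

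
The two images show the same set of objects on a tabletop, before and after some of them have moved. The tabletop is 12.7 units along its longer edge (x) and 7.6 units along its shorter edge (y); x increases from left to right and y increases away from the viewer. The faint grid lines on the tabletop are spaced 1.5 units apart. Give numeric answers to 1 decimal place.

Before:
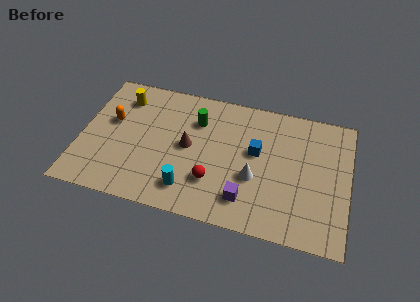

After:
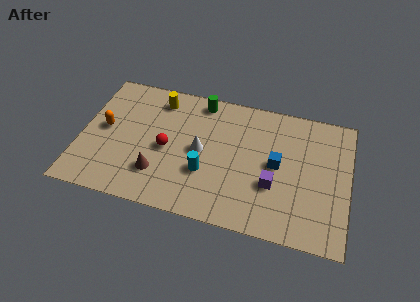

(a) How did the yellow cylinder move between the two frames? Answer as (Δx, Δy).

(1.7, 0.3)

From the two frames, the yellow cylinder sits at roughly (1.8, 6.0) before and (3.5, 6.3) after.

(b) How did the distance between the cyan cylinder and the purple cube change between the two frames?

+0.5

They were about 2.7 units apart before and 3.2 after — 0.5 units further apart.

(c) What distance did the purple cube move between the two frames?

1.6

From (8.0, 1.6) to (9.2, 2.7), the purple cube covered √(1.2² + 1.1²) ≈ 1.6 units.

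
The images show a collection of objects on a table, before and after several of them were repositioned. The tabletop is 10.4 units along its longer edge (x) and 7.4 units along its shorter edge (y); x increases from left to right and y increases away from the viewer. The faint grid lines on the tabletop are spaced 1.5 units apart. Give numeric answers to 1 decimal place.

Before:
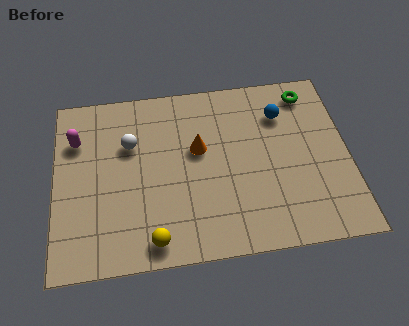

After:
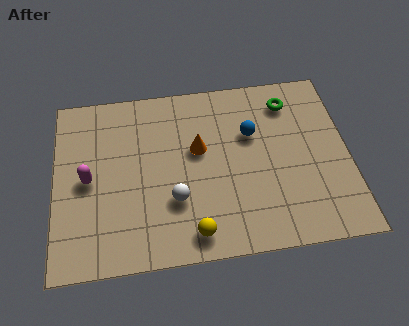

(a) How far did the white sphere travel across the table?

2.9

The white sphere moved from about (2.7, 4.9) to (4.2, 2.4), a distance of √(1.5² + 2.5²) ≈ 2.9.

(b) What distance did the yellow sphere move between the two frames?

1.4

The yellow sphere moved from about (3.4, 0.9) to (4.8, 1.0), a distance of √(1.4² + 0.1²) ≈ 1.4.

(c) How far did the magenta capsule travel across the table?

1.7

From (0.8, 5.3) to (1.2, 3.6), the magenta capsule covered √(0.4² + 1.7²) ≈ 1.7 units.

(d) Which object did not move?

the orange cone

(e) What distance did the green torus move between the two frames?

0.8

The green torus was near (9.1, 6.3) before and (8.4, 6.0) after, so it travelled √(0.7² + 0.3²) ≈ 0.8 units.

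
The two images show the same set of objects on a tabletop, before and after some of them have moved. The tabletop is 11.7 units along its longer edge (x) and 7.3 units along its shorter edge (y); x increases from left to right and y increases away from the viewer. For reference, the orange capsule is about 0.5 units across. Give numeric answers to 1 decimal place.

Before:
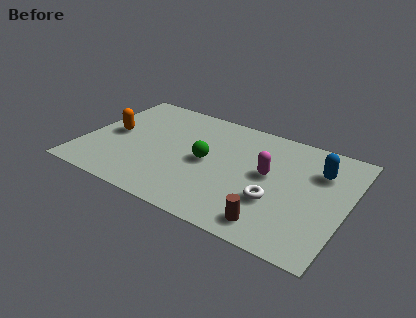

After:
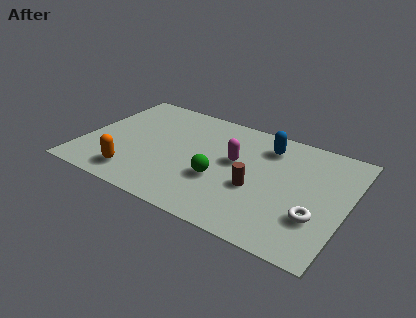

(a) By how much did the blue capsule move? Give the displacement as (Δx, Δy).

(-2.4, 0.6)

The blue capsule started near (10.3, 5.2) and ended near (7.9, 5.8).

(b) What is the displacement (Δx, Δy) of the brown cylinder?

(-1.0, 1.8)

The brown cylinder started near (8.8, 1.1) and ended near (7.8, 2.9).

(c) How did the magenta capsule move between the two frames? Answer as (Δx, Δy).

(-1.5, 0.2)

The magenta capsule started near (8.2, 4.0) and ended near (6.7, 4.2).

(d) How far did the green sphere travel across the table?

1.1

The green sphere was near (5.5, 3.6) before and (6.2, 2.7) after, so it travelled √(0.7² + 0.9²) ≈ 1.1 units.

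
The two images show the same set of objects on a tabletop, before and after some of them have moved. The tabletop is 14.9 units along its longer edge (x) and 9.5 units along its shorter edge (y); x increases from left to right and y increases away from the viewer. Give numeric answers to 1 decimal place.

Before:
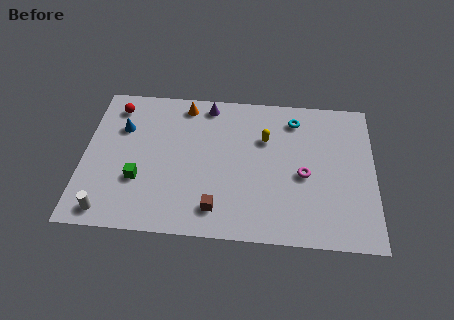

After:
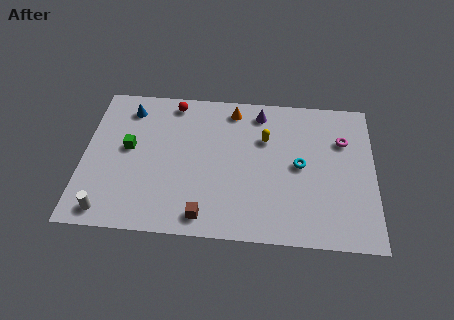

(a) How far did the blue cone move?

1.3

The blue cone moved from about (1.9, 6.5) to (2.2, 7.8), a distance of √(0.3² + 1.3²) ≈ 1.3.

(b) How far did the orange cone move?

2.5

The orange cone moved from about (5.1, 8.3) to (7.6, 8.2), a distance of √(2.5² + 0.1²) ≈ 2.5.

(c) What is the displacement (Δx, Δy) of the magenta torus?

(2.0, 2.4)

The magenta torus started near (11.3, 4.2) and ended near (13.3, 6.6).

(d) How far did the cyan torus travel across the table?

3.0

The cyan torus was near (10.8, 7.8) before and (11.1, 4.8) after, so it travelled √(0.3² + 3.0²) ≈ 3.0 units.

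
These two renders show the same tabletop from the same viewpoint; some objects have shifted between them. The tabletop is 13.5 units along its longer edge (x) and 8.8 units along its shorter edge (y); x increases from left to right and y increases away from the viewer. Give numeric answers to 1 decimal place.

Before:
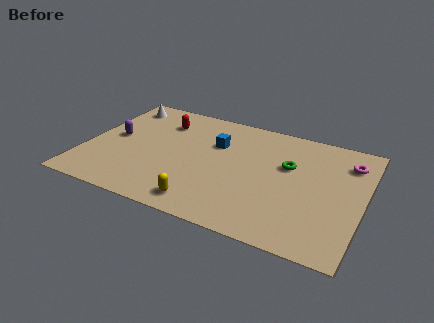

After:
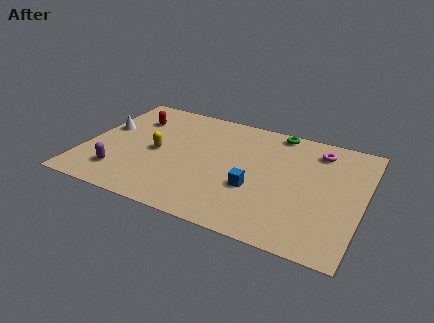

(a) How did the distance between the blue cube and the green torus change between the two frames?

+1.2

Before: roughly 3.6 units apart; after: 4.8. That's 1.2 units further apart.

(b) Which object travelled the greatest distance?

the yellow capsule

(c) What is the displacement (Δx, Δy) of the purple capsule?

(0.7, -2.7)

The purple capsule started near (1.3, 4.6) and ended near (2.0, 1.9).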